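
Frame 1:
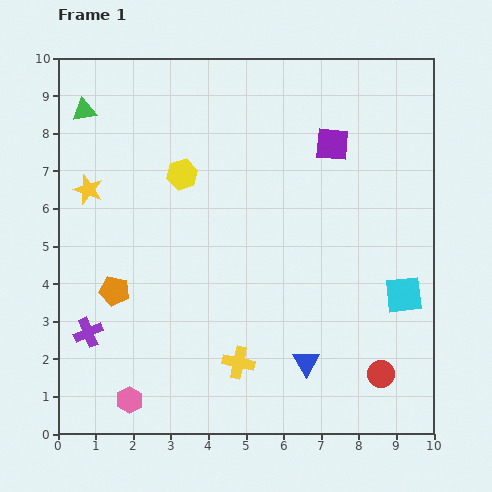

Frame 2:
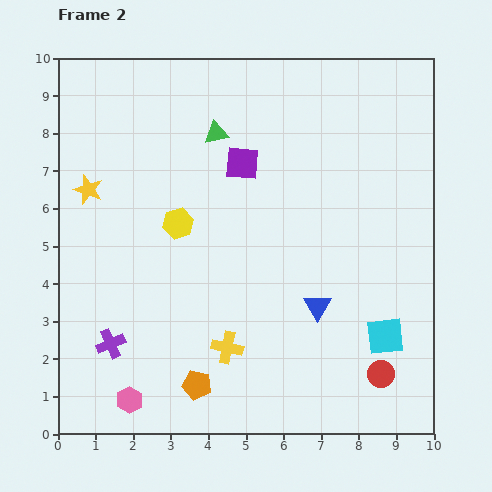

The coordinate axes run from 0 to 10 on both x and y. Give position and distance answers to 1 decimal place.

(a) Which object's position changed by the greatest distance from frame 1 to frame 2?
the green triangle

(moved 3.6; next 3.3)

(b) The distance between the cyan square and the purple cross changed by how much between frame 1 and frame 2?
-1.2

Distance in frame 1: 8.5. Distance in frame 2: 7.3.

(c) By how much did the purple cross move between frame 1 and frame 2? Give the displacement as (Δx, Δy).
(0.6, -0.3)

The purple cross was at (0.8, 2.7) in frame 1 and (1.4, 2.4) in frame 2.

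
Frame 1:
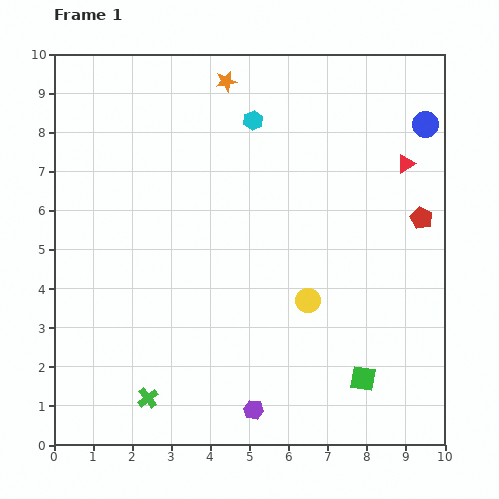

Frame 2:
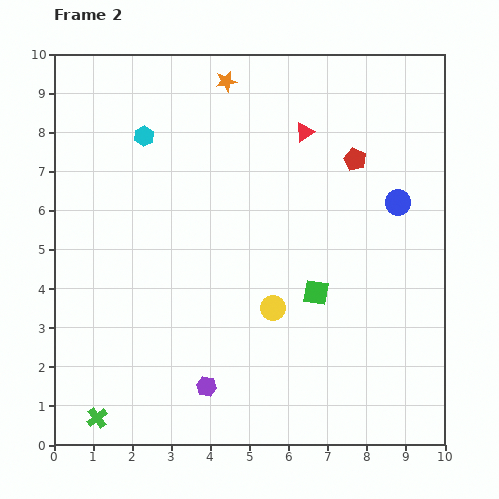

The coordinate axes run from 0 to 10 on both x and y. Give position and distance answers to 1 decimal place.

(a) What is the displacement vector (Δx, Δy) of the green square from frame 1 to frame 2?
(-1.2, 2.2)

The green square was at (7.9, 1.7) in frame 1 and (6.7, 3.9) in frame 2.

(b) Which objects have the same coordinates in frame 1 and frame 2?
the orange star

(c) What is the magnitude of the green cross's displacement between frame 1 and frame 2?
1.4

The green cross moved from (2.4, 1.2) to (1.1, 0.7), a distance of √(1.3² + 0.5²) ≈ 1.4.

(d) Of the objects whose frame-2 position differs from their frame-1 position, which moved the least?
the yellow circle

(moved 0.9)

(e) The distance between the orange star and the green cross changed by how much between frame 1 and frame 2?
+0.9

Distance in frame 1: 8.3. Distance in frame 2: 9.2.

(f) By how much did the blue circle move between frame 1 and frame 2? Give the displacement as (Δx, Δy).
(-0.7, -2.0)

The blue circle was at (9.5, 8.2) in frame 1 and (8.8, 6.2) in frame 2.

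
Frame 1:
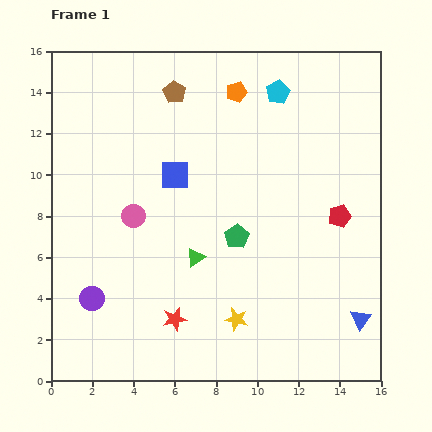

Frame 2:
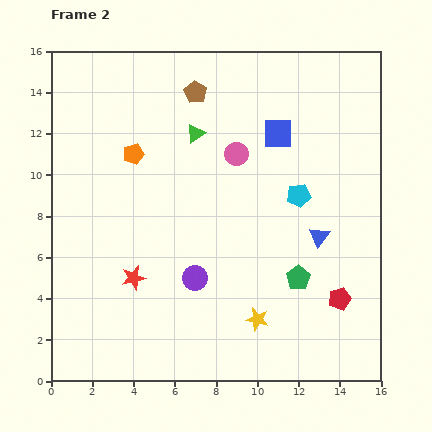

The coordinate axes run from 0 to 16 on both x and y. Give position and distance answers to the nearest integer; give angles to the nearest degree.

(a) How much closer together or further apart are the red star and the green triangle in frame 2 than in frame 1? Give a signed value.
+5

Distance in frame 1: 3. Distance in frame 2: 8.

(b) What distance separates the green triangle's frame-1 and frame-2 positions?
6

The green triangle moved from (7, 6) to (7, 12), a distance of √(0² + 6²) ≈ 6.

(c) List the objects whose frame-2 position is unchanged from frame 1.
none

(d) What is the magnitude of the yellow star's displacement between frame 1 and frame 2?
1

The yellow star moved from (9, 3) to (10, 3), a distance of √(1² + 0²) ≈ 1.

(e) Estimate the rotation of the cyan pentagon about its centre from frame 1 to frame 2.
19° clockwise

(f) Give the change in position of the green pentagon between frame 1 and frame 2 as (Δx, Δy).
(3, -2)

The green pentagon was at (9, 7) in frame 1 and (12, 5) in frame 2.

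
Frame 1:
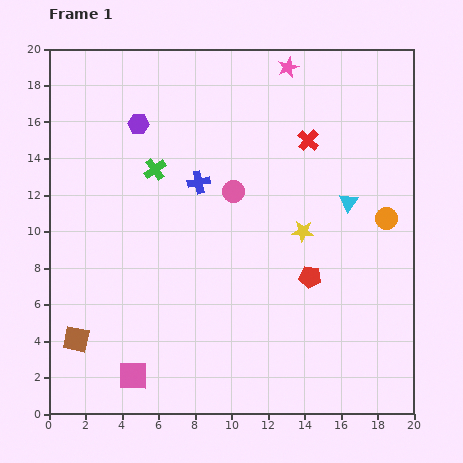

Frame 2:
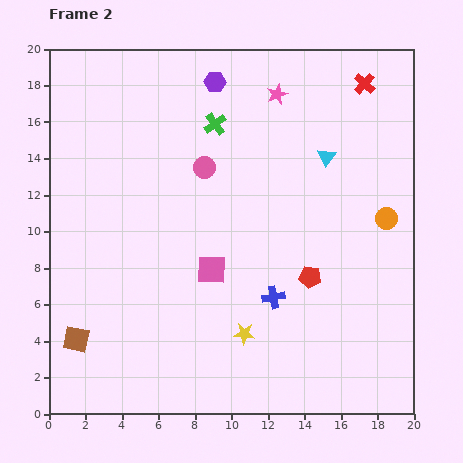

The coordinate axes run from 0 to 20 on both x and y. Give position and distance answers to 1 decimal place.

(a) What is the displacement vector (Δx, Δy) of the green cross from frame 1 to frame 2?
(3.3, 2.5)

The green cross was at (5.8, 13.4) in frame 1 and (9.1, 15.9) in frame 2.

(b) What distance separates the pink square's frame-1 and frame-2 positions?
7.2

The pink square moved from (4.6, 2.1) to (8.9, 7.9), a distance of √(4.3² + 5.8²) ≈ 7.2.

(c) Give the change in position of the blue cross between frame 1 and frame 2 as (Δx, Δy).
(4.1, -6.3)

The blue cross was at (8.2, 12.7) in frame 1 and (12.3, 6.4) in frame 2.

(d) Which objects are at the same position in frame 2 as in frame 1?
the orange circle, the red pentagon, the brown square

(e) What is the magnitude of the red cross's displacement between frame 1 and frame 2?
4.4

The red cross moved from (14.2, 15.0) to (17.3, 18.1), a distance of √(3.1² + 3.1²) ≈ 4.4.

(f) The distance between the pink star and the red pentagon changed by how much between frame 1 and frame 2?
-1.4

Distance in frame 1: 11.6. Distance in frame 2: 10.2.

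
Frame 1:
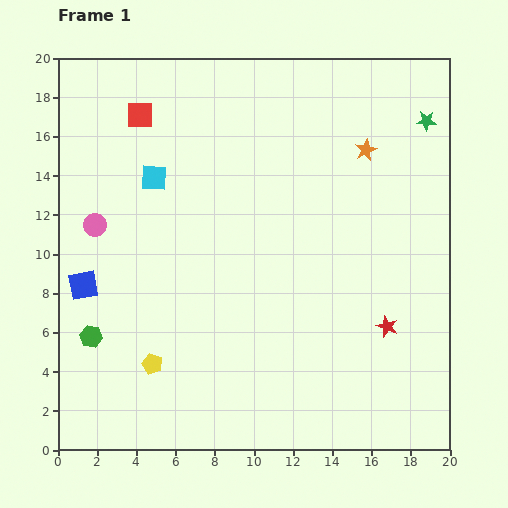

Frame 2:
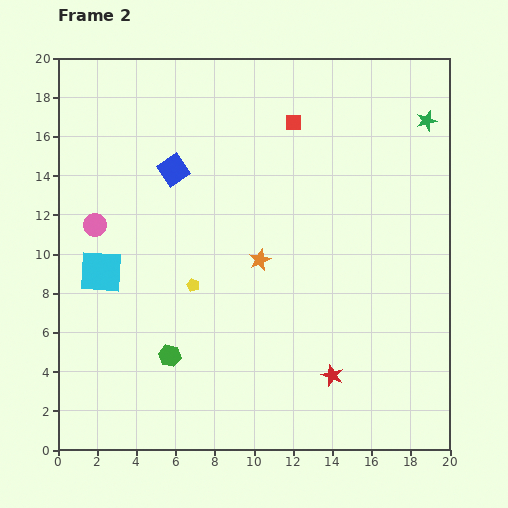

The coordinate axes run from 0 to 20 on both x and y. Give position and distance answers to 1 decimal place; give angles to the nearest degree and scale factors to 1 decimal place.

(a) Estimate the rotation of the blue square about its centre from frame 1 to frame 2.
24° counter-clockwise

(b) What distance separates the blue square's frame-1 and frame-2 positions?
7.5

The blue square moved from (1.3, 8.4) to (5.9, 14.3), a distance of √(4.6² + 5.9²) ≈ 7.5.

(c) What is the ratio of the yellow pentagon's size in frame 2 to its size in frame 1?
0.6×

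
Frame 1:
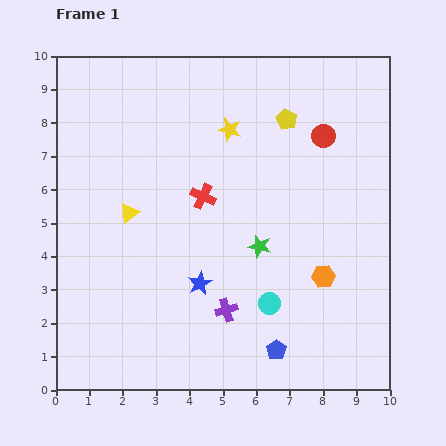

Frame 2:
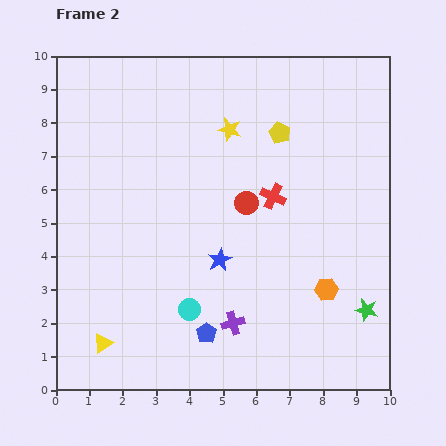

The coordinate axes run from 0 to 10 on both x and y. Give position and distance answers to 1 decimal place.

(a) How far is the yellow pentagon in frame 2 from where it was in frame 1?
0.4

The yellow pentagon moved from (6.9, 8.1) to (6.7, 7.7), a distance of √(0.2² + 0.4²) ≈ 0.4.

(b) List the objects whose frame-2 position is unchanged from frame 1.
the yellow star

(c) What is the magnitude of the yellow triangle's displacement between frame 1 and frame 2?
4.0

The yellow triangle moved from (2.2, 5.3) to (1.4, 1.4), a distance of √(0.8² + 3.9²) ≈ 4.0.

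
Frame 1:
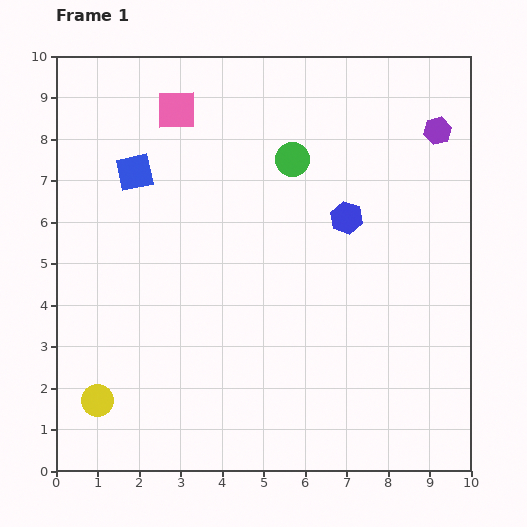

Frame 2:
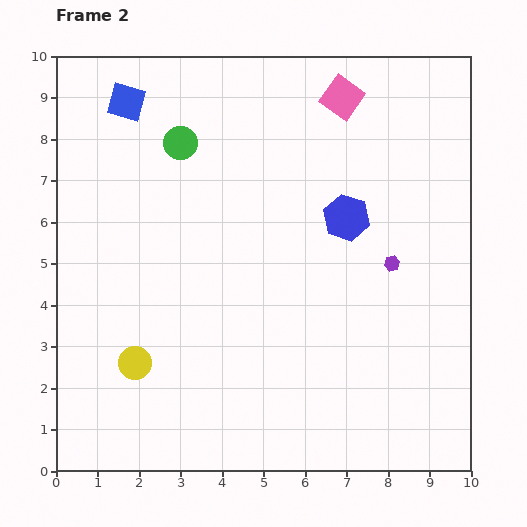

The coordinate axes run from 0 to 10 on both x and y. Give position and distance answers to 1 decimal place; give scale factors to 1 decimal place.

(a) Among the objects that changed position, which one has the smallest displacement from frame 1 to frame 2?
the yellow circle

(moved 1.3)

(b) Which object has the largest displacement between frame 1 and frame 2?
the pink square

(moved 4.0; next 3.4)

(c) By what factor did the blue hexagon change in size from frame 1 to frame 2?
1.4×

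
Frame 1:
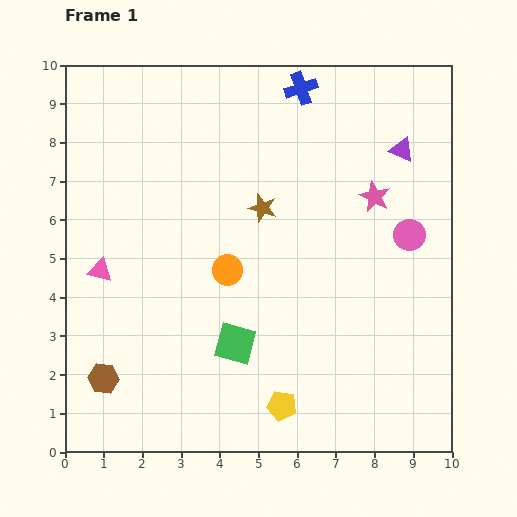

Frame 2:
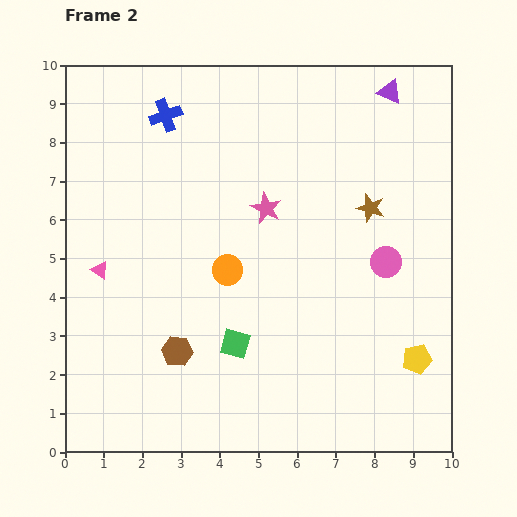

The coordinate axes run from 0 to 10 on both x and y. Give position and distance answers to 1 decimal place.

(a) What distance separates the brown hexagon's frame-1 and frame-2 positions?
2.0

The brown hexagon moved from (1.0, 1.9) to (2.9, 2.6), a distance of √(1.9² + 0.7²) ≈ 2.0.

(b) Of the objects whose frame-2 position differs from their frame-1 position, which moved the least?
the pink circle

(moved 0.9)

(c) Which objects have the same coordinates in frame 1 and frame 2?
the green square, the pink triangle, the orange circle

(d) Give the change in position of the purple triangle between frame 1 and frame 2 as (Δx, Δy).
(-0.3, 1.5)

The purple triangle was at (8.7, 7.8) in frame 1 and (8.4, 9.3) in frame 2.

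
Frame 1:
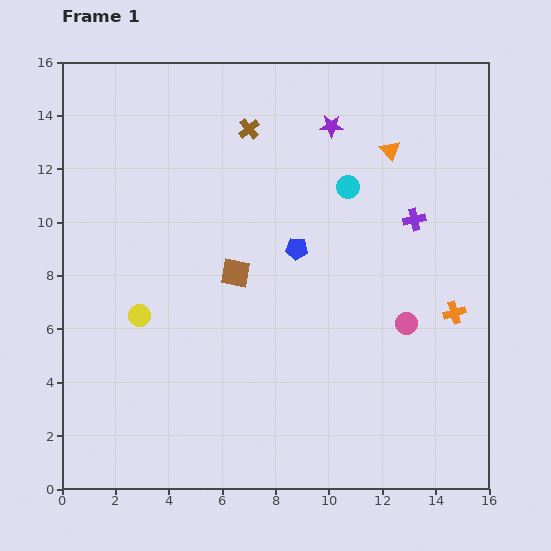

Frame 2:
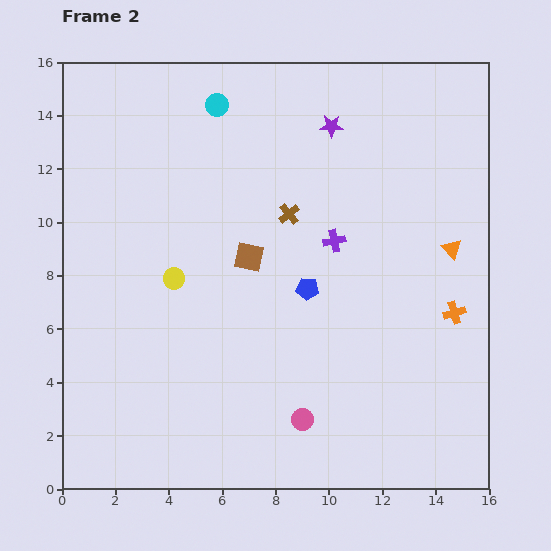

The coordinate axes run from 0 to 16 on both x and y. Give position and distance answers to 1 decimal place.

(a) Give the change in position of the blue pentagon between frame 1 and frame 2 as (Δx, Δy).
(0.4, -1.5)

The blue pentagon was at (8.8, 9.0) in frame 1 and (9.2, 7.5) in frame 2.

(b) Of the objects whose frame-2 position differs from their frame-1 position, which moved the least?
the brown square

(moved 0.8)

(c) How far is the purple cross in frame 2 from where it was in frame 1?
3.1

The purple cross moved from (13.2, 10.1) to (10.2, 9.3), a distance of √(3.0² + 0.8²) ≈ 3.1.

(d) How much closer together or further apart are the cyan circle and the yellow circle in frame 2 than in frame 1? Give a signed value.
-2.5

Distance in frame 1: 9.2. Distance in frame 2: 6.7.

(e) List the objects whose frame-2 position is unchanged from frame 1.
the purple star, the orange cross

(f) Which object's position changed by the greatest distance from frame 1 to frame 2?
the cyan circle

(moved 5.8; next 5.3)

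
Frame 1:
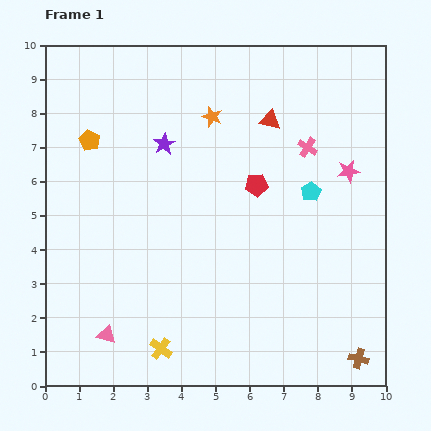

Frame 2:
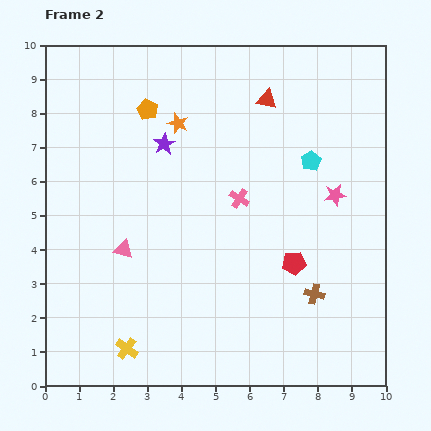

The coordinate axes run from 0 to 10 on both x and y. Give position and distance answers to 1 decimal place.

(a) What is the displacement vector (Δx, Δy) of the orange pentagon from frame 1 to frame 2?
(1.7, 0.9)

The orange pentagon was at (1.3, 7.2) in frame 1 and (3.0, 8.1) in frame 2.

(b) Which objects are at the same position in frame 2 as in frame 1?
the purple star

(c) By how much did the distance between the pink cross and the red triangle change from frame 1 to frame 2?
+1.6

Distance in frame 1: 1.4. Distance in frame 2: 3.0.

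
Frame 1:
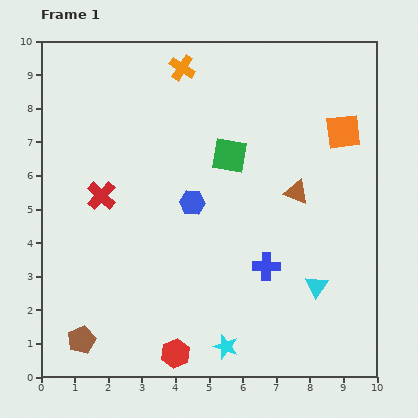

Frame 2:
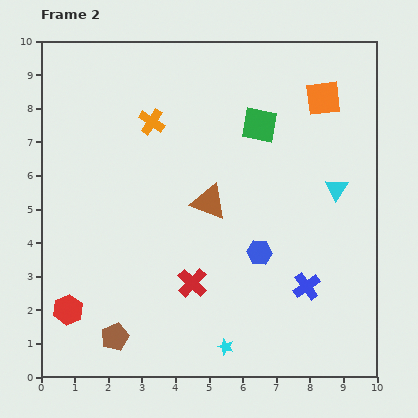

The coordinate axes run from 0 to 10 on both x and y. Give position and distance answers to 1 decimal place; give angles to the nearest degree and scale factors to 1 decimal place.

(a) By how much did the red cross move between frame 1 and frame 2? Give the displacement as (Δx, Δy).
(2.7, -2.6)

The red cross was at (1.8, 5.4) in frame 1 and (4.5, 2.8) in frame 2.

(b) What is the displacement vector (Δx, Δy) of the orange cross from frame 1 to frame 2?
(-0.9, -1.6)

The orange cross was at (4.2, 9.2) in frame 1 and (3.3, 7.6) in frame 2.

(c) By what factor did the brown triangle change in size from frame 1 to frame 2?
1.5×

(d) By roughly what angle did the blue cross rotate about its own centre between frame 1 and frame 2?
37° counter-clockwise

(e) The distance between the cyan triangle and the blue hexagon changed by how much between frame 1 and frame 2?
-1.5

Distance in frame 1: 4.5. Distance in frame 2: 3.0.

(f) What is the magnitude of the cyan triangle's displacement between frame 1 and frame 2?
3.0

The cyan triangle moved from (8.2, 2.7) to (8.8, 5.6), a distance of √(0.6² + 2.9²) ≈ 3.0.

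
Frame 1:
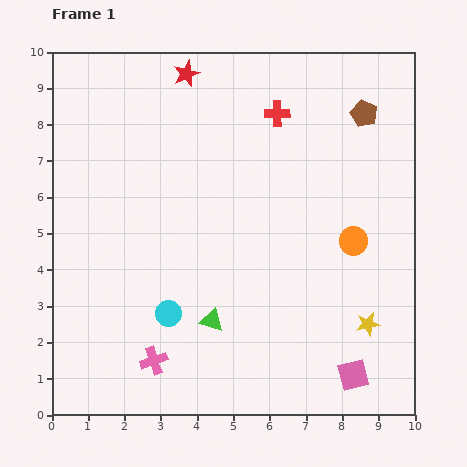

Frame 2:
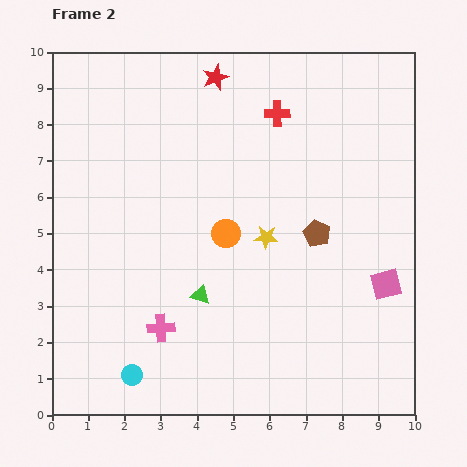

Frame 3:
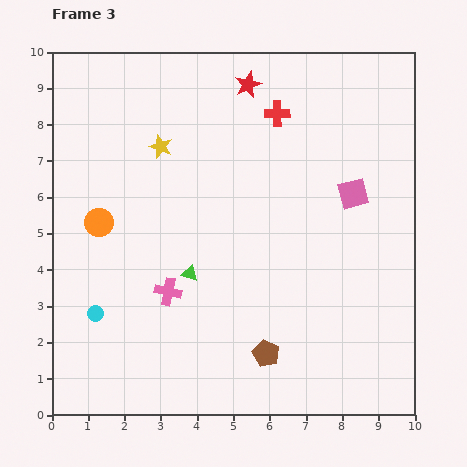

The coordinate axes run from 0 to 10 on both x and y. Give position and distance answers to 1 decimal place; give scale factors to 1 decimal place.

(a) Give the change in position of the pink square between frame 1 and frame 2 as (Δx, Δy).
(0.9, 2.5)

The pink square was at (8.3, 1.1) in frame 1 and (9.2, 3.6) in frame 2.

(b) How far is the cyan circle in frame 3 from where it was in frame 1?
2.0

The cyan circle moved from (3.2, 2.8) to (1.2, 2.8), a distance of √(2.0² + 0.0²) ≈ 2.0.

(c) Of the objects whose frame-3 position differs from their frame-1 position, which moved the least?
the green triangle

(moved 1.4)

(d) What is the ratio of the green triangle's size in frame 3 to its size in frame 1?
0.7×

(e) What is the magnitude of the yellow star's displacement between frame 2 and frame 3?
3.8

The yellow star moved from (5.9, 4.9) to (3.0, 7.4), a distance of √(2.9² + 2.5²) ≈ 3.8.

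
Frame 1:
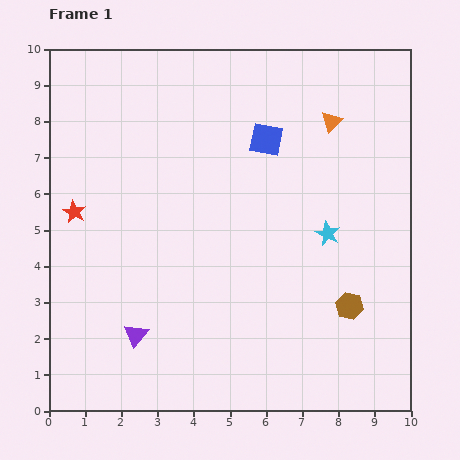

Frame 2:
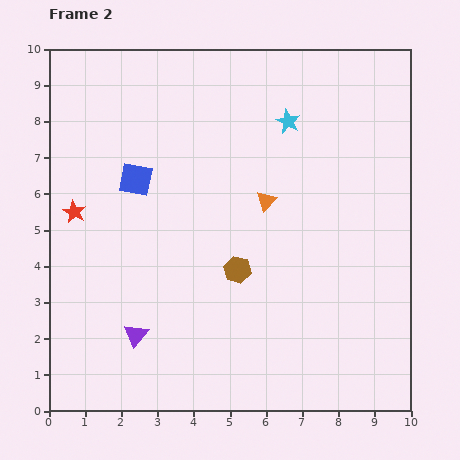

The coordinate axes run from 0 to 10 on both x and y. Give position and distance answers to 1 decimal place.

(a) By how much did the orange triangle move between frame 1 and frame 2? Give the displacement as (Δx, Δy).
(-1.8, -2.2)

The orange triangle was at (7.8, 8.0) in frame 1 and (6.0, 5.8) in frame 2.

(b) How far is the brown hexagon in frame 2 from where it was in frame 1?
3.3

The brown hexagon moved from (8.3, 2.9) to (5.2, 3.9), a distance of √(3.1² + 1.0²) ≈ 3.3.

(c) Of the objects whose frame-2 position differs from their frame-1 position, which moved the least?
the orange triangle

(moved 2.8)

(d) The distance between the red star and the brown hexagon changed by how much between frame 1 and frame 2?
-3.2

Distance in frame 1: 8.0. Distance in frame 2: 4.8.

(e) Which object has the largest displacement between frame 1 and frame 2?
the blue square

(moved 3.8; next 3.3)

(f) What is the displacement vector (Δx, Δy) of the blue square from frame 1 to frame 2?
(-3.6, -1.1)

The blue square was at (6.0, 7.5) in frame 1 and (2.4, 6.4) in frame 2.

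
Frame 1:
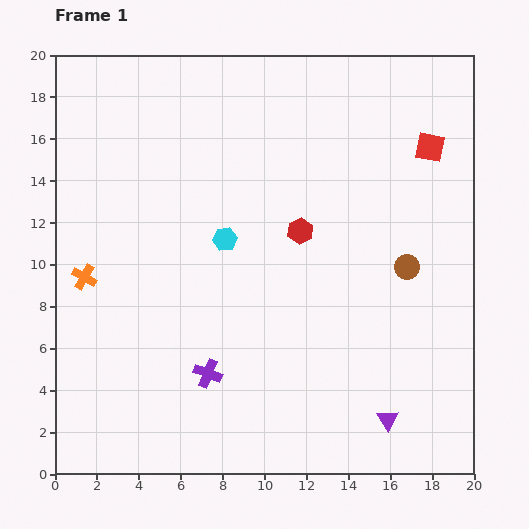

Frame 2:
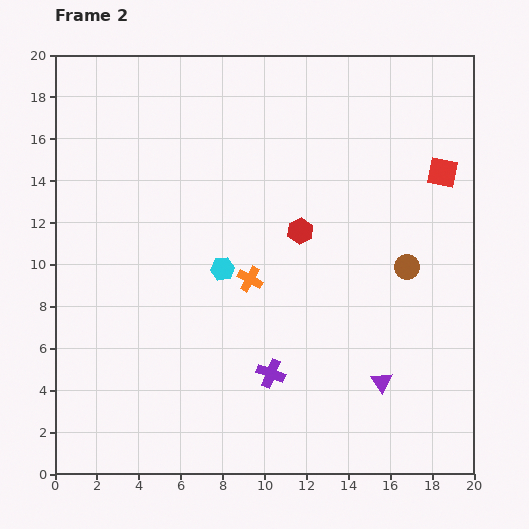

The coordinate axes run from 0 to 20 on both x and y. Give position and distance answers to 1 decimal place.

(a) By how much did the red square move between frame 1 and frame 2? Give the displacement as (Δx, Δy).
(0.6, -1.2)

The red square was at (17.9, 15.6) in frame 1 and (18.5, 14.4) in frame 2.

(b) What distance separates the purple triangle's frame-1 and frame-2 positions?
1.8

The purple triangle moved from (15.9, 2.6) to (15.6, 4.4), a distance of √(0.3² + 1.8²) ≈ 1.8.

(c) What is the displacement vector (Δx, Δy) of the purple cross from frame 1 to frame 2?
(3.0, 0.0)

The purple cross was at (7.3, 4.8) in frame 1 and (10.3, 4.8) in frame 2.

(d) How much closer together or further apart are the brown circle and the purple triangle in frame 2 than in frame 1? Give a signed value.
-1.8

Distance in frame 1: 7.4. Distance in frame 2: 5.6.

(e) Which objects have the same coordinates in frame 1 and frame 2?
the brown circle, the red hexagon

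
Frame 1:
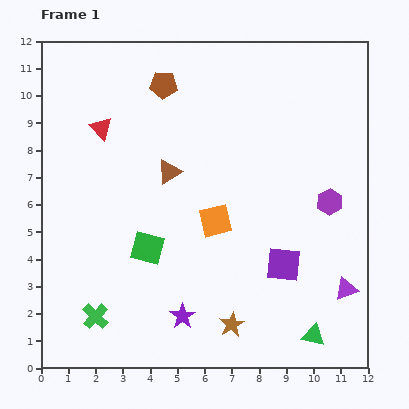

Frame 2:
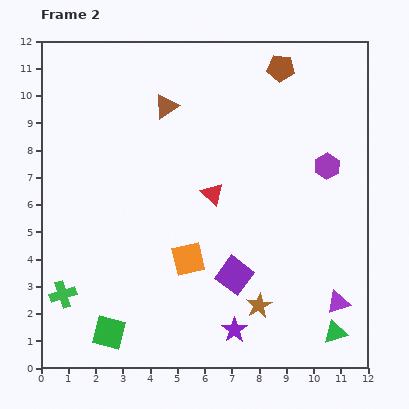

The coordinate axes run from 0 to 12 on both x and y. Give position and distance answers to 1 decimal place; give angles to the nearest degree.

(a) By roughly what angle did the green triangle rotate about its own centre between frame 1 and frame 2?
29° counter-clockwise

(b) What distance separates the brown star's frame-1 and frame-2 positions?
1.2

The brown star moved from (7.0, 1.6) to (8.0, 2.3), a distance of √(1.0² + 0.7²) ≈ 1.2.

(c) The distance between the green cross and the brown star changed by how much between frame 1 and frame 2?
+2.2

Distance in frame 1: 5.0. Distance in frame 2: 7.2.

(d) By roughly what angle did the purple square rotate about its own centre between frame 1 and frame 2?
32° clockwise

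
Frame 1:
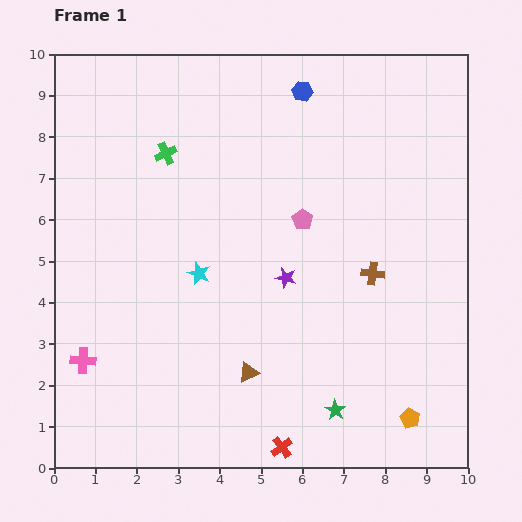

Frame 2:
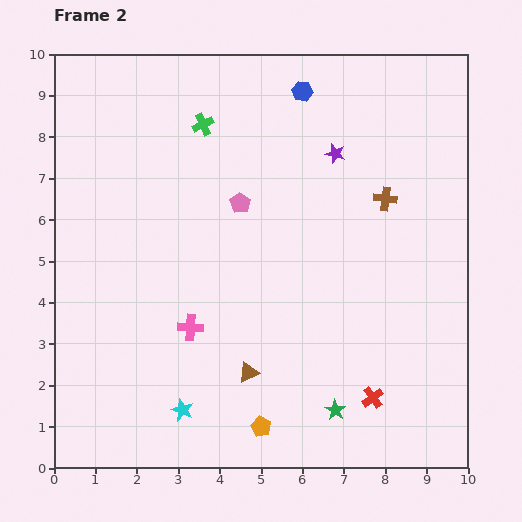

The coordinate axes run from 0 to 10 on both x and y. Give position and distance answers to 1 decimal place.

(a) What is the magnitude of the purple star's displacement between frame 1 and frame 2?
3.2

The purple star moved from (5.6, 4.6) to (6.8, 7.6), a distance of √(1.2² + 3.0²) ≈ 3.2.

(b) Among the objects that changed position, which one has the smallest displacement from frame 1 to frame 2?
the green cross

(moved 1.1)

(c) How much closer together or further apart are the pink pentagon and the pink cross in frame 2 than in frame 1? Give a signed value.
-3.1

Distance in frame 1: 6.3. Distance in frame 2: 3.2.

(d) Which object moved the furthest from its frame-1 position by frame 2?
the orange pentagon

(moved 3.6; next 3.3)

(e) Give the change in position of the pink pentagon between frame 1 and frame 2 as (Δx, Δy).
(-1.5, 0.4)

The pink pentagon was at (6.0, 6.0) in frame 1 and (4.5, 6.4) in frame 2.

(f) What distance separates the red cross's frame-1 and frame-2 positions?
2.5

The red cross moved from (5.5, 0.5) to (7.7, 1.7), a distance of √(2.2² + 1.2²) ≈ 2.5.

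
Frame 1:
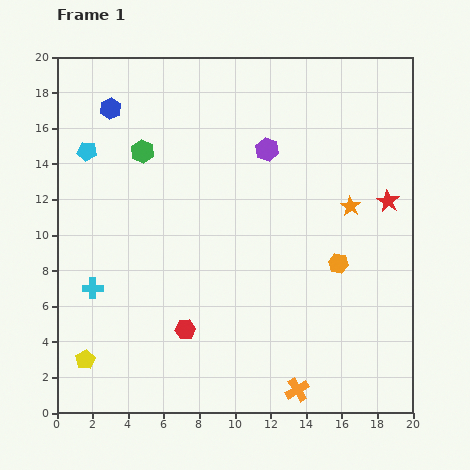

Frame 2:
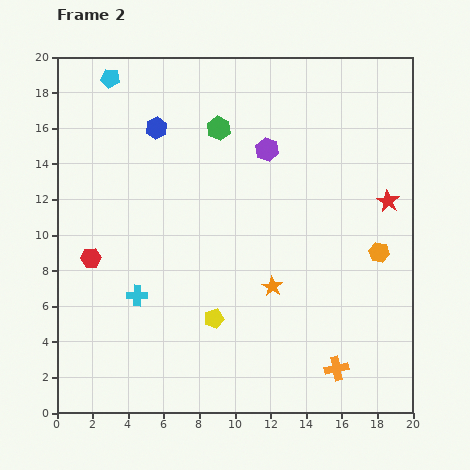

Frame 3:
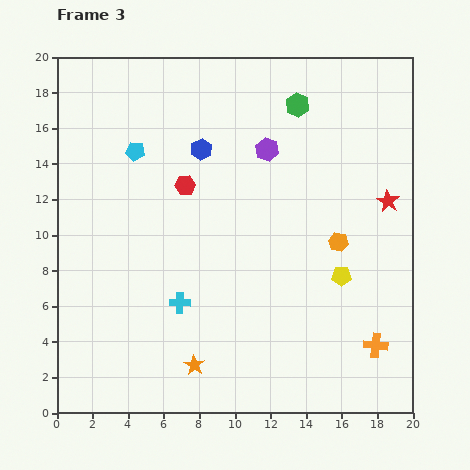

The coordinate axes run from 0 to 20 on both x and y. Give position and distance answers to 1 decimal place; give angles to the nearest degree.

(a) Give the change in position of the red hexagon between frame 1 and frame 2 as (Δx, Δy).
(-5.3, 4.0)

The red hexagon was at (7.2, 4.7) in frame 1 and (1.9, 8.7) in frame 2.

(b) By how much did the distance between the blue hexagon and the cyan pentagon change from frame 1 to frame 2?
+1.1

Distance in frame 1: 2.7. Distance in frame 2: 3.8.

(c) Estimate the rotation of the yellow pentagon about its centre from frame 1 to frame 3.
30° clockwise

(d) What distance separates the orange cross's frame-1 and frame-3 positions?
5.1

The orange cross moved from (13.5, 1.3) to (17.9, 3.8), a distance of √(4.4² + 2.5²) ≈ 5.1.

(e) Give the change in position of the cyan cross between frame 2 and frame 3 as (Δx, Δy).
(2.4, -0.4)

The cyan cross was at (4.5, 6.6) in frame 2 and (6.9, 6.2) in frame 3.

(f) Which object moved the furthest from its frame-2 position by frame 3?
the yellow pentagon

(moved 7.6; next 6.7)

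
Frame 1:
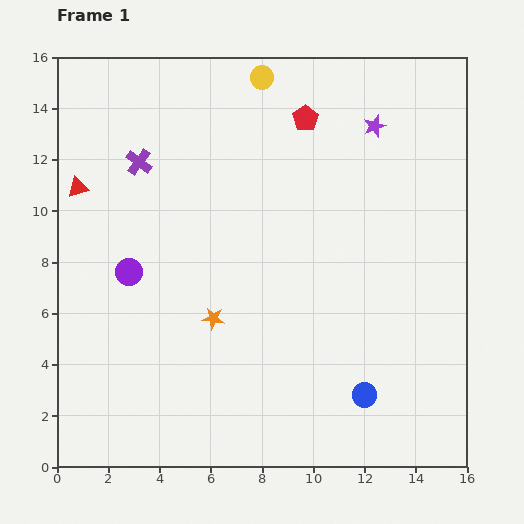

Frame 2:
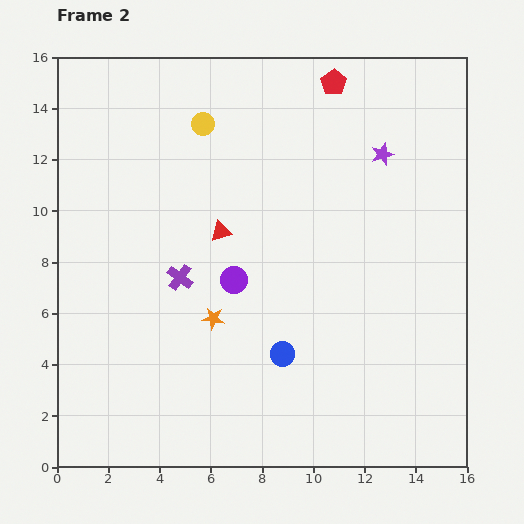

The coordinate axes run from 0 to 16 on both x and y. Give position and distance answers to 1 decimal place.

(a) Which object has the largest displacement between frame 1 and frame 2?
the red triangle

(moved 5.9; next 4.8)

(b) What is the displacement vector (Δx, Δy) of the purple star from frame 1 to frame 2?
(0.3, -1.1)

The purple star was at (12.4, 13.3) in frame 1 and (12.7, 12.2) in frame 2.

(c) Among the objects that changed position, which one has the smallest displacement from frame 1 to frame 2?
the purple star

(moved 1.1)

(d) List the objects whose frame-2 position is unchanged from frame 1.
the orange star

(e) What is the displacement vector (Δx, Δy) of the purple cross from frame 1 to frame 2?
(1.6, -4.5)

The purple cross was at (3.2, 11.9) in frame 1 and (4.8, 7.4) in frame 2.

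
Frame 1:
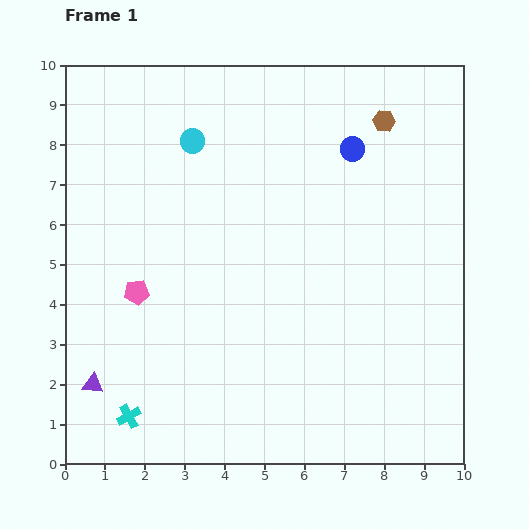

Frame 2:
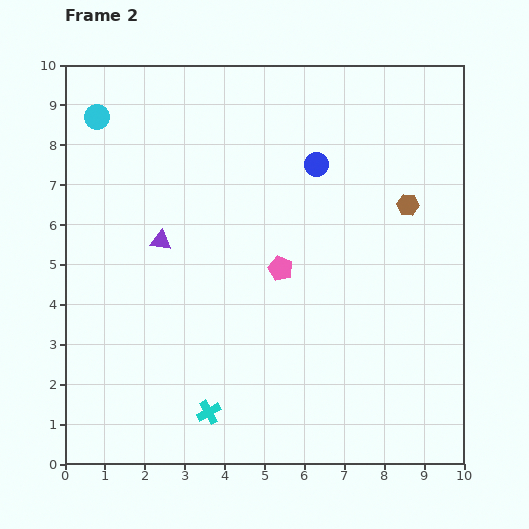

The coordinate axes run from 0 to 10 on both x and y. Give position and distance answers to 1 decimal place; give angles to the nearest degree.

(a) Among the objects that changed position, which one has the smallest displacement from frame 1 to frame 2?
the blue circle

(moved 1.0)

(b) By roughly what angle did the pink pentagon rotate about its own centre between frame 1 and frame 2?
29° clockwise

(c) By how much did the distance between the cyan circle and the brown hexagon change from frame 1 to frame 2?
+3.3

Distance in frame 1: 4.8. Distance in frame 2: 8.1.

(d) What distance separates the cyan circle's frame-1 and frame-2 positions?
2.5

The cyan circle moved from (3.2, 8.1) to (0.8, 8.7), a distance of √(2.4² + 0.6²) ≈ 2.5.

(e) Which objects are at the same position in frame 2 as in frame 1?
none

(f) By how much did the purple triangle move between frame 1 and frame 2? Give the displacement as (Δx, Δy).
(1.7, 3.6)

The purple triangle was at (0.7, 2.0) in frame 1 and (2.4, 5.6) in frame 2.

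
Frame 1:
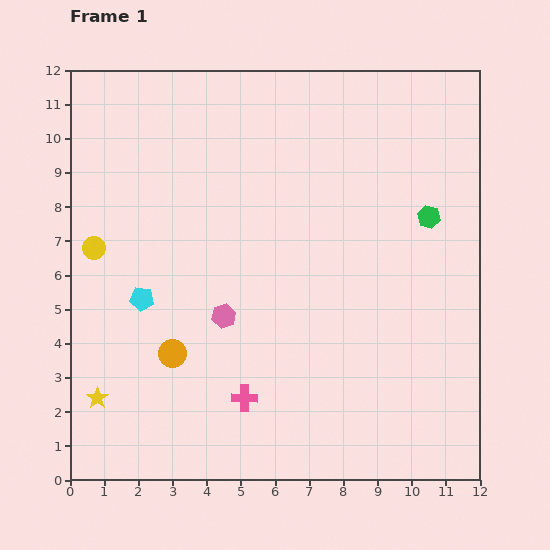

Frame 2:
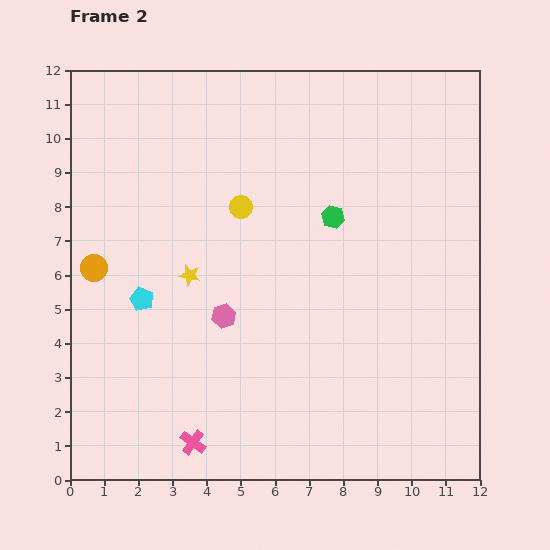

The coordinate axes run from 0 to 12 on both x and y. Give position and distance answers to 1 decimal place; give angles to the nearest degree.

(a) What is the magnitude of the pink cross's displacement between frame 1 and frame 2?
2.0

The pink cross moved from (5.1, 2.4) to (3.6, 1.1), a distance of √(1.5² + 1.3²) ≈ 2.0.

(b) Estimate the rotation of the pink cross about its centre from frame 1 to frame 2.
36° clockwise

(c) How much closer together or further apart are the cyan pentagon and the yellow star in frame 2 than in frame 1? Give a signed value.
-1.6

Distance in frame 1: 3.2. Distance in frame 2: 1.6.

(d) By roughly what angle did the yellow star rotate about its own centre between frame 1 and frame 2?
24° counter-clockwise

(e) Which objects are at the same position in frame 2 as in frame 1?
the pink hexagon, the cyan pentagon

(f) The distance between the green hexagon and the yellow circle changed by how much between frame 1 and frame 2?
-7.1

Distance in frame 1: 9.8. Distance in frame 2: 2.7.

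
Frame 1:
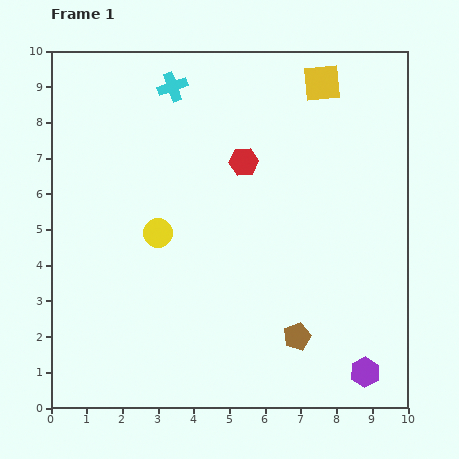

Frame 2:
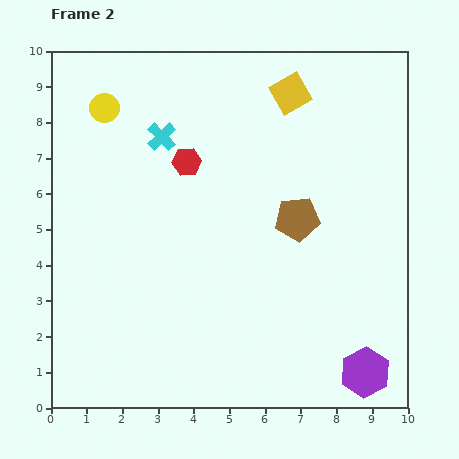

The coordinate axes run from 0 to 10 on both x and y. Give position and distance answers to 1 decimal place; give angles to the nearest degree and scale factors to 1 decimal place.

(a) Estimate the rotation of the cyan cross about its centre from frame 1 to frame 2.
25° counter-clockwise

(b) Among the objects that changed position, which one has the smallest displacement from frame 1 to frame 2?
the yellow square

(moved 0.9)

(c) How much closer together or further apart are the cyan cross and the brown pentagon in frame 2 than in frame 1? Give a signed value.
-3.4

Distance in frame 1: 7.8. Distance in frame 2: 4.4.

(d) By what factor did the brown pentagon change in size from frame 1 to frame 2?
1.6×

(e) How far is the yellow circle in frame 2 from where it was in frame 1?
3.8

The yellow circle moved from (3.0, 4.9) to (1.5, 8.4), a distance of √(1.5² + 3.5²) ≈ 3.8.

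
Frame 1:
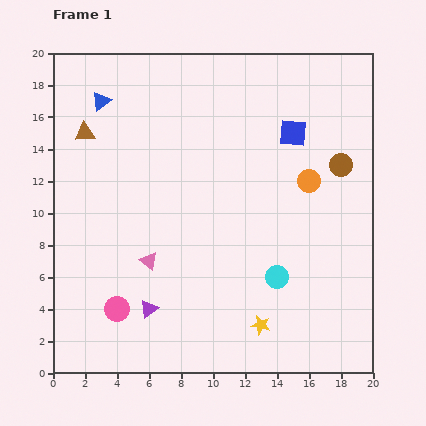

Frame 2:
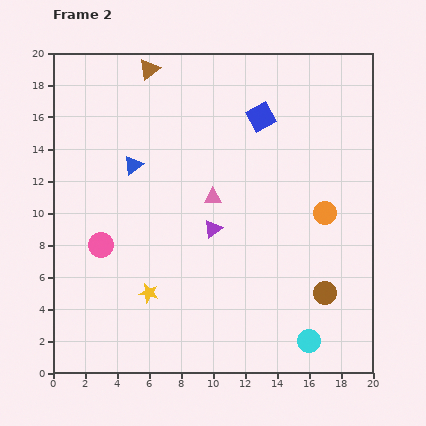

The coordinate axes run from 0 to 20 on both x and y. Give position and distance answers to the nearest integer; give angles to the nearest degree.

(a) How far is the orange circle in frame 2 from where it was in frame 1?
2

The orange circle moved from (16, 12) to (17, 10), a distance of √(1² + 2²) ≈ 2.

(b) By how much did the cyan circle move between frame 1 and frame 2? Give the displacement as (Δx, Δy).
(2, -4)

The cyan circle was at (14, 6) in frame 1 and (16, 2) in frame 2.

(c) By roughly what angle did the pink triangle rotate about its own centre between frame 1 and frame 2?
39° counter-clockwise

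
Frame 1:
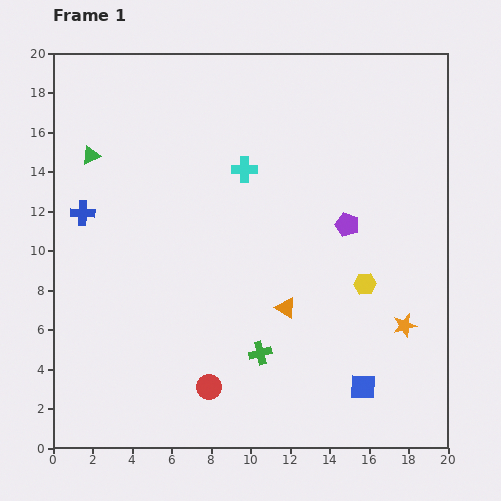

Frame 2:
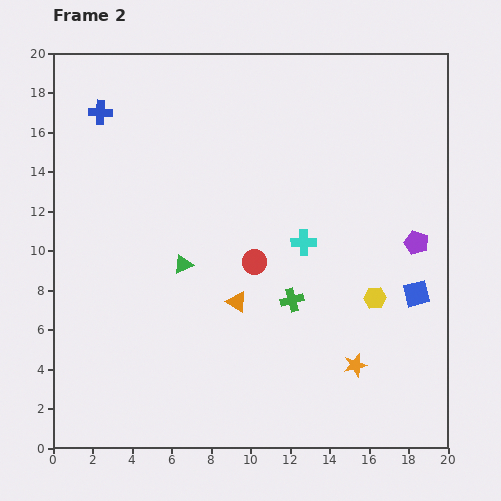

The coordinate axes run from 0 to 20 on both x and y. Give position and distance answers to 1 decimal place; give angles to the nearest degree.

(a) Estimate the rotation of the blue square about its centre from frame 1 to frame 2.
15° counter-clockwise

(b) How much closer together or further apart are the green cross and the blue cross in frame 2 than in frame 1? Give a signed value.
+2.1

Distance in frame 1: 11.5. Distance in frame 2: 13.6.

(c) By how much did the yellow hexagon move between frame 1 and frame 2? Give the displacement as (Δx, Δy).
(0.5, -0.7)

The yellow hexagon was at (15.8, 8.3) in frame 1 and (16.3, 7.6) in frame 2.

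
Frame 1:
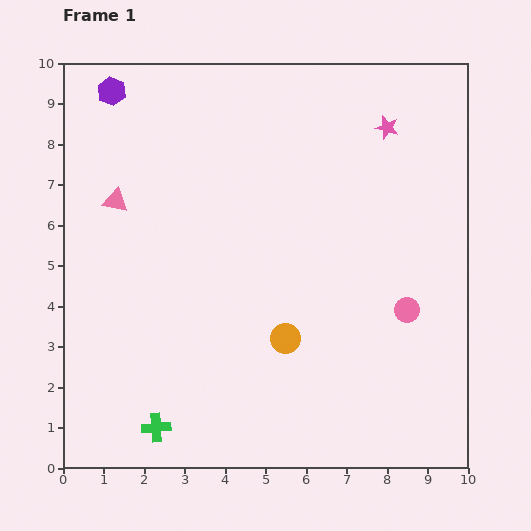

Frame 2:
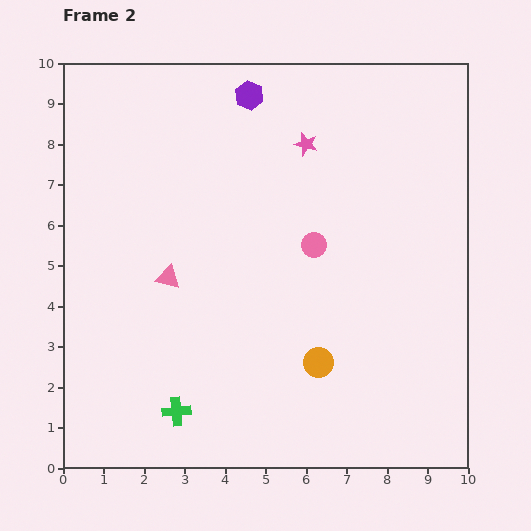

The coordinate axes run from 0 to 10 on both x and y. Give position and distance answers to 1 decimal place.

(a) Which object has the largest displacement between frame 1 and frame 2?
the purple hexagon

(moved 3.4; next 2.8)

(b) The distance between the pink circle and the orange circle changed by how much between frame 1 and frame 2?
-0.2

Distance in frame 1: 3.1. Distance in frame 2: 2.9.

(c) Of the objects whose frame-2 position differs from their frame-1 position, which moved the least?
the green cross

(moved 0.6)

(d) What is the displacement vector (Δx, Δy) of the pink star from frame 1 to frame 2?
(-2.0, -0.4)

The pink star was at (8.0, 8.4) in frame 1 and (6.0, 8.0) in frame 2.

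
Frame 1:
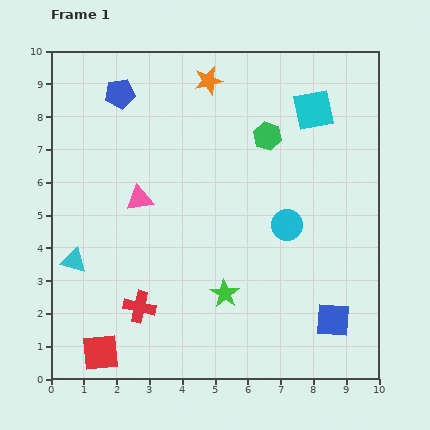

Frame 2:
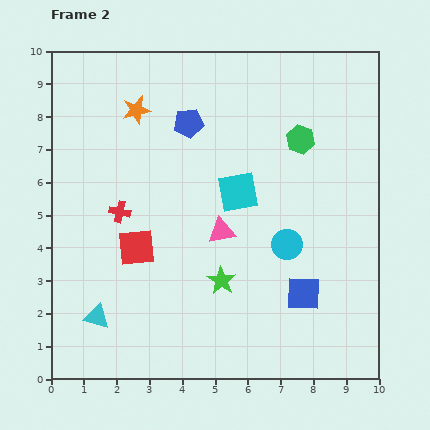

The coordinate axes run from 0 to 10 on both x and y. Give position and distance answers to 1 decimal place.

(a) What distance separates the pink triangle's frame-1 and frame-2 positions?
2.7

The pink triangle moved from (2.7, 5.5) to (5.2, 4.5), a distance of √(2.5² + 1.0²) ≈ 2.7.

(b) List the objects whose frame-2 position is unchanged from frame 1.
none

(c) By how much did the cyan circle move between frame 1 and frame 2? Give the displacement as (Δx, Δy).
(0.0, -0.6)

The cyan circle was at (7.2, 4.7) in frame 1 and (7.2, 4.1) in frame 2.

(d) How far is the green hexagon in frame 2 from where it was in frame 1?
1.0

The green hexagon moved from (6.6, 7.4) to (7.6, 7.3), a distance of √(1.0² + 0.1²) ≈ 1.0.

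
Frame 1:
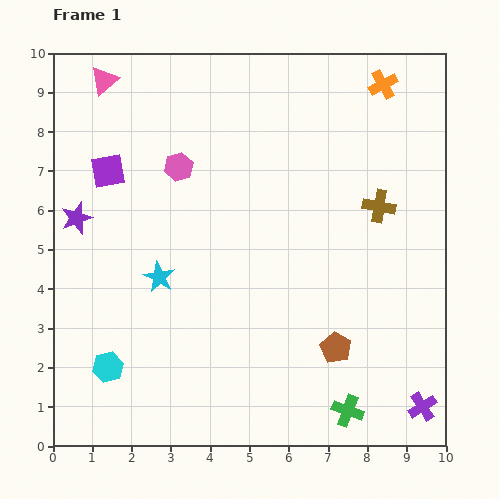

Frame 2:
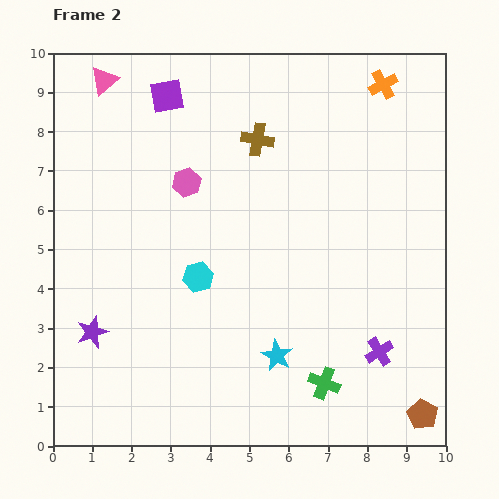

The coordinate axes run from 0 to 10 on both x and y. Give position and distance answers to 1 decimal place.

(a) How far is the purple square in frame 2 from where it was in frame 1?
2.4

The purple square moved from (1.4, 7.0) to (2.9, 8.9), a distance of √(1.5² + 1.9²) ≈ 2.4.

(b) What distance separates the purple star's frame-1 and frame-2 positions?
2.9

The purple star moved from (0.6, 5.8) to (1.0, 2.9), a distance of √(0.4² + 2.9²) ≈ 2.9.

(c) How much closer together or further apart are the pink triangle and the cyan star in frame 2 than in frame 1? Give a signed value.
+3.1

Distance in frame 1: 5.2. Distance in frame 2: 8.3.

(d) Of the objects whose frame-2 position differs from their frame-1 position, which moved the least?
the pink hexagon

(moved 0.4)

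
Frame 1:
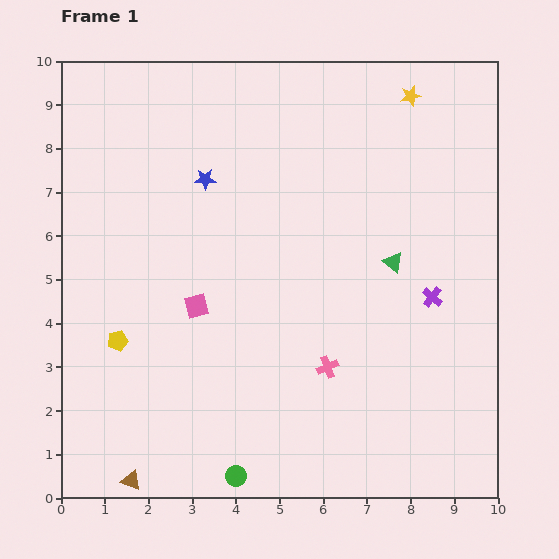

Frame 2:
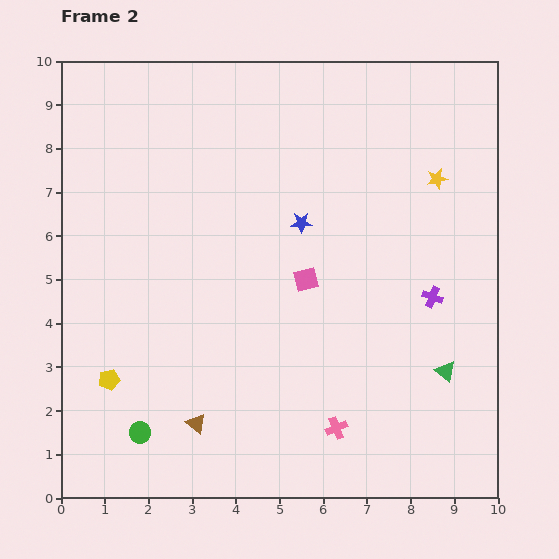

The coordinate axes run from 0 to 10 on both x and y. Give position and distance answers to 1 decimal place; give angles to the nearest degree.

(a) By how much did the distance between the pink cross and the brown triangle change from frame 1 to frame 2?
-2.0

Distance in frame 1: 5.2. Distance in frame 2: 3.2.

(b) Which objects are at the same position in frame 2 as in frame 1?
the purple cross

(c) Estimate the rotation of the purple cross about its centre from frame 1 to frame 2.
18° counter-clockwise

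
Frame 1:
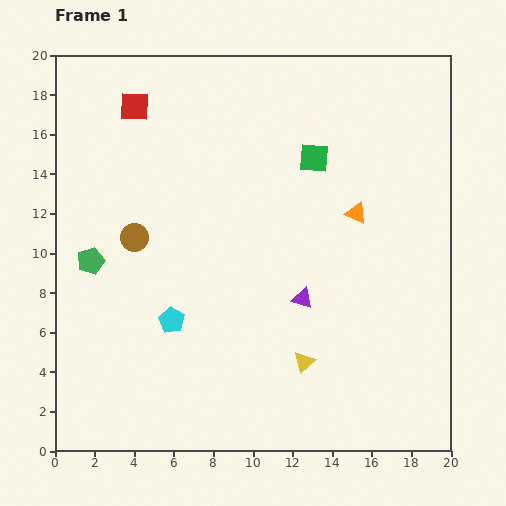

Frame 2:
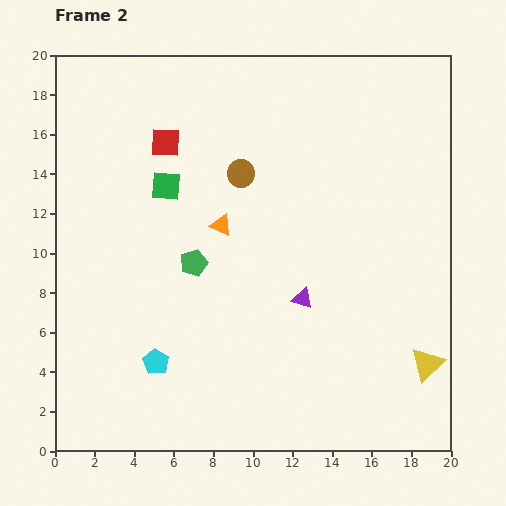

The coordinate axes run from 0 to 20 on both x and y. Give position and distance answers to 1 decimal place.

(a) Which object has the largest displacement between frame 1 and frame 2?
the green square

(moved 7.6; next 6.8)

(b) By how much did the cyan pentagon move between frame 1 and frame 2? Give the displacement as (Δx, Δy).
(-0.8, -2.1)

The cyan pentagon was at (5.9, 6.6) in frame 1 and (5.1, 4.5) in frame 2.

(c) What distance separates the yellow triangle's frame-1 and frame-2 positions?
6.2

The yellow triangle moved from (12.6, 4.5) to (18.8, 4.4), a distance of √(6.2² + 0.1²) ≈ 6.2.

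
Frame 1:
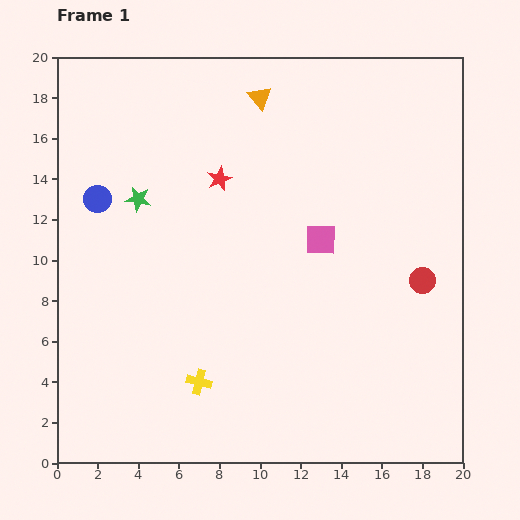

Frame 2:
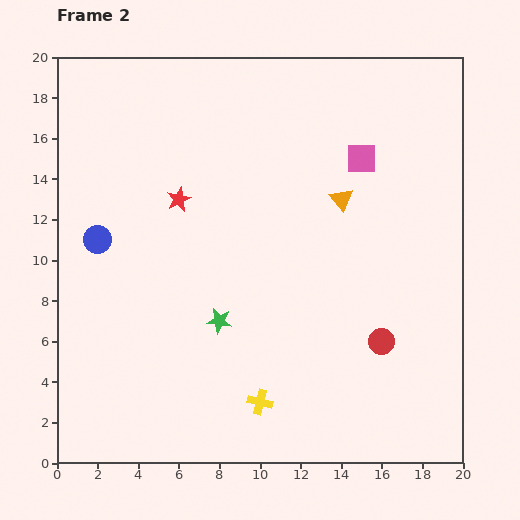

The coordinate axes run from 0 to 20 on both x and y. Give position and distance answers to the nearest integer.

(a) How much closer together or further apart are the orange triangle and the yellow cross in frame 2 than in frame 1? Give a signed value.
-3

Distance in frame 1: 14. Distance in frame 2: 11.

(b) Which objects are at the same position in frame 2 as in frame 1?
none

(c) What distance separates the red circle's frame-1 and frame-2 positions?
4

The red circle moved from (18, 9) to (16, 6), a distance of √(2² + 3²) ≈ 4.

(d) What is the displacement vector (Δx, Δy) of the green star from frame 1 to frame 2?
(4, -6)

The green star was at (4, 13) in frame 1 and (8, 7) in frame 2.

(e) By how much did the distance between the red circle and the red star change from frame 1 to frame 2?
+1

Distance in frame 1: 11. Distance in frame 2: 12.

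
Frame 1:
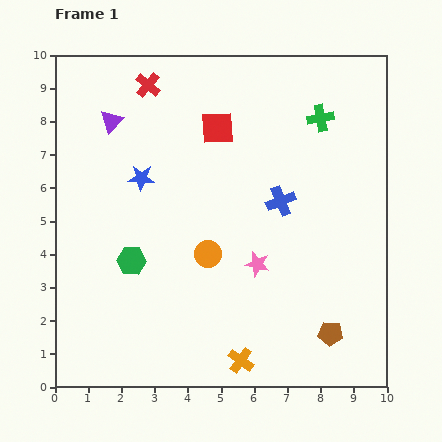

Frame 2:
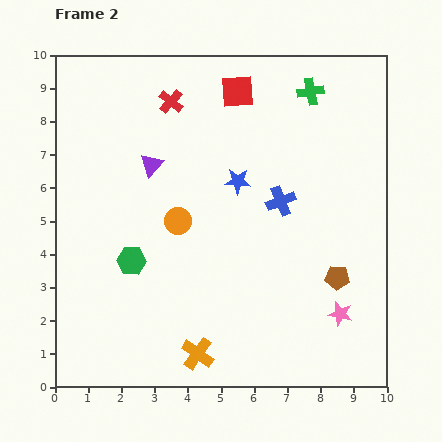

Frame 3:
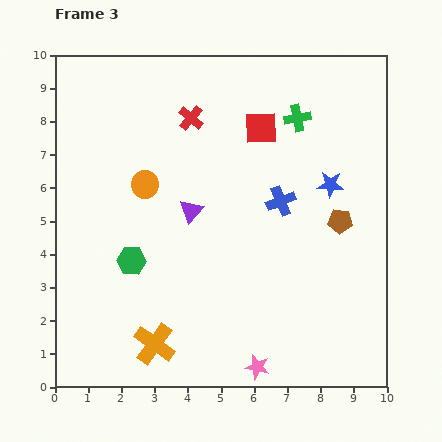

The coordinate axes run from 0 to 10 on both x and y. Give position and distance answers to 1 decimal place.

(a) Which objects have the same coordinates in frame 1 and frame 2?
the green hexagon, the blue cross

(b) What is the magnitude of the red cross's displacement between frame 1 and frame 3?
1.6

The red cross moved from (2.8, 9.1) to (4.1, 8.1), a distance of √(1.3² + 1.0²) ≈ 1.6.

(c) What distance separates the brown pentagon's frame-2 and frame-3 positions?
1.7

The brown pentagon moved from (8.5, 3.3) to (8.6, 5.0), a distance of √(0.1² + 1.7²) ≈ 1.7.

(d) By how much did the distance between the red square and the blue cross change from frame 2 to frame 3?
-1.2

Distance in frame 2: 3.5. Distance in frame 3: 2.3.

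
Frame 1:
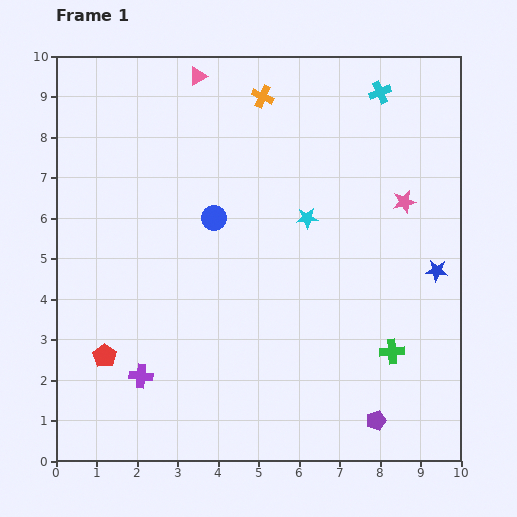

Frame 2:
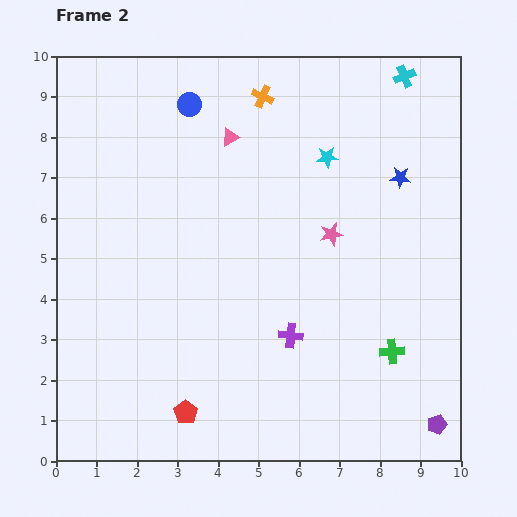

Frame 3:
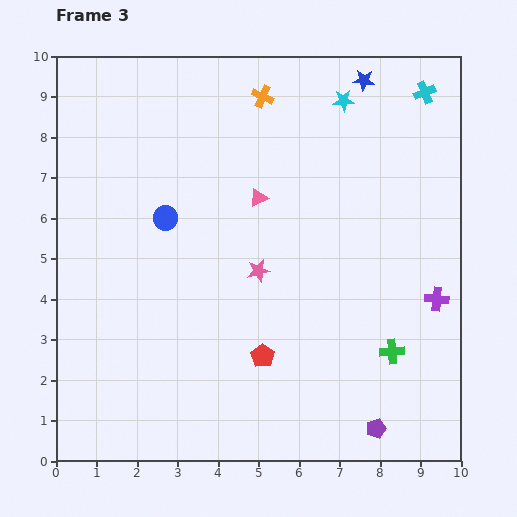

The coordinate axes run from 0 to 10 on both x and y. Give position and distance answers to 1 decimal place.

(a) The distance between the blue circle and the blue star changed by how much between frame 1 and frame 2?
-0.2

Distance in frame 1: 5.7. Distance in frame 2: 5.5.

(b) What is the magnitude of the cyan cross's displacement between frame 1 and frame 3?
1.1

The cyan cross moved from (8.0, 9.1) to (9.1, 9.1), a distance of √(1.1² + 0.0²) ≈ 1.1.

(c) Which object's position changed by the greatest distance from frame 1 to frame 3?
the purple cross

(moved 7.5; next 5.0)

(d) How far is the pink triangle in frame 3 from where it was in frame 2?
1.7

The pink triangle moved from (4.3, 8.0) to (5.0, 6.5), a distance of √(0.7² + 1.5²) ≈ 1.7.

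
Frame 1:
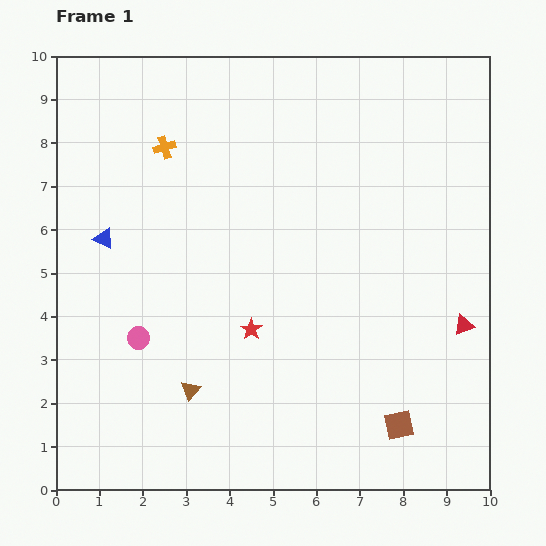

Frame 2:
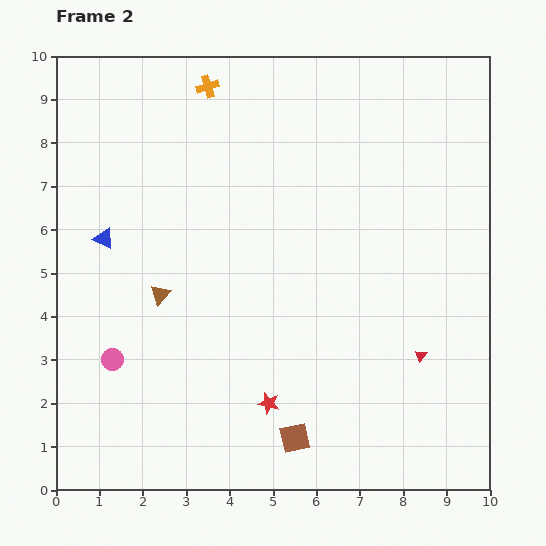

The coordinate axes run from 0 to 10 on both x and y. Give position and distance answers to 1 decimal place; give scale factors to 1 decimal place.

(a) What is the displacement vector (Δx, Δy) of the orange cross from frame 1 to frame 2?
(1.0, 1.4)

The orange cross was at (2.5, 7.9) in frame 1 and (3.5, 9.3) in frame 2.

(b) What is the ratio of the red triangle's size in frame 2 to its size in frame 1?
0.6×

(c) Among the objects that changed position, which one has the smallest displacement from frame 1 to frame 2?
the pink circle

(moved 0.8)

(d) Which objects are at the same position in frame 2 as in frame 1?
the blue triangle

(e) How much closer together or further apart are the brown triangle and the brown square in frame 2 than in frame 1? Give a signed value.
-0.4

Distance in frame 1: 4.9. Distance in frame 2: 4.5.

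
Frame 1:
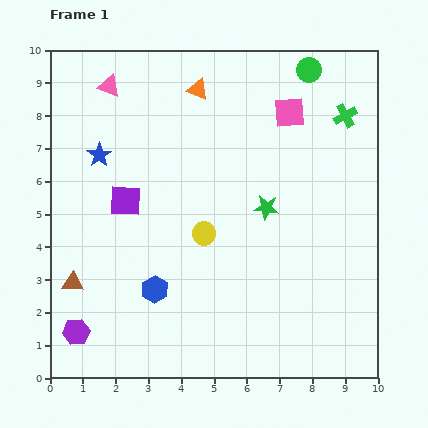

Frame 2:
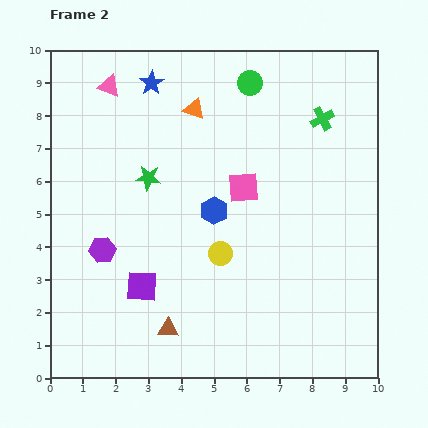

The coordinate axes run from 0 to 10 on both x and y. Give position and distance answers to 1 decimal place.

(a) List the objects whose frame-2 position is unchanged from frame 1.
the pink triangle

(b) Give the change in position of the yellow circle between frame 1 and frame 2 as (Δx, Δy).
(0.5, -0.6)

The yellow circle was at (4.7, 4.4) in frame 1 and (5.2, 3.8) in frame 2.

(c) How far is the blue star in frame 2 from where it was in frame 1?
2.7

The blue star moved from (1.5, 6.8) to (3.1, 9.0), a distance of √(1.6² + 2.2²) ≈ 2.7.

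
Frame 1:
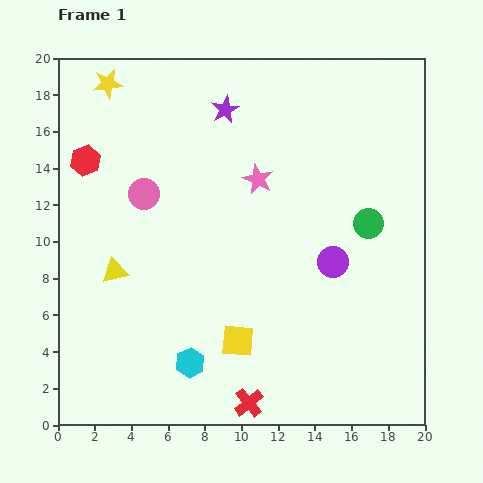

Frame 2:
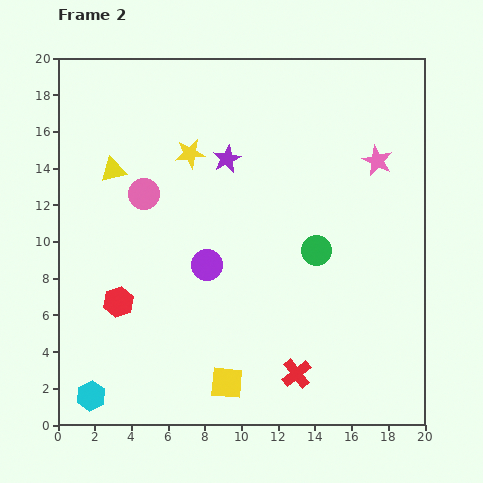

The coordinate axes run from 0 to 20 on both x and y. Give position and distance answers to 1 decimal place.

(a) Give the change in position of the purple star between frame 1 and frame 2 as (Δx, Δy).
(0.1, -2.7)

The purple star was at (9.1, 17.2) in frame 1 and (9.2, 14.5) in frame 2.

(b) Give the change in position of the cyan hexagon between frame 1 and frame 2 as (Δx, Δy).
(-5.4, -1.8)

The cyan hexagon was at (7.2, 3.4) in frame 1 and (1.8, 1.6) in frame 2.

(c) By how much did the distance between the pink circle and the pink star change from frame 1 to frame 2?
+6.5

Distance in frame 1: 6.3. Distance in frame 2: 12.8.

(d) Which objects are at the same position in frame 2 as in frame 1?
the pink circle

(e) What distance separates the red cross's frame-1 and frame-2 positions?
3.1

The red cross moved from (10.4, 1.2) to (13.0, 2.8), a distance of √(2.6² + 1.6²) ≈ 3.1.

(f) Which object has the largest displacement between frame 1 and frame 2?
the red hexagon

(moved 7.9; next 6.9)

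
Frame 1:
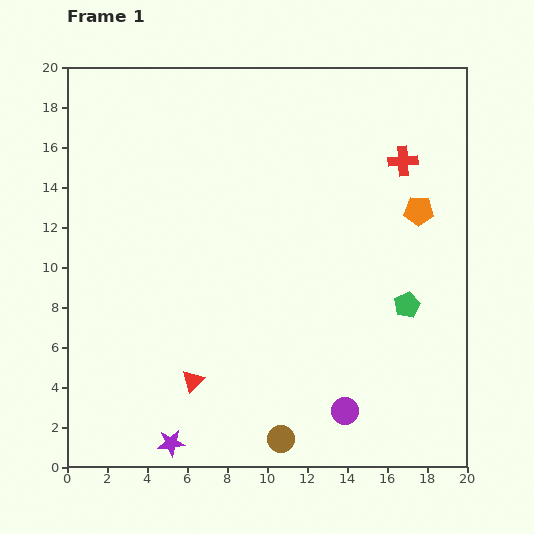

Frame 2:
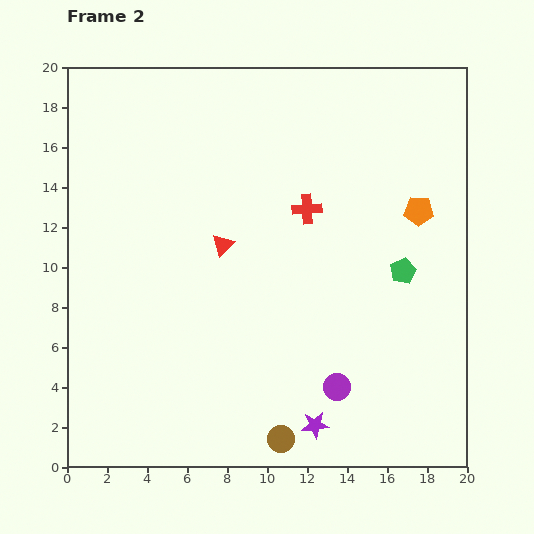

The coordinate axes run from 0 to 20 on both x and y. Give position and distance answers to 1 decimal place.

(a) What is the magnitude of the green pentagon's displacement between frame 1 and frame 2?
1.7

The green pentagon moved from (17.0, 8.1) to (16.8, 9.8), a distance of √(0.2² + 1.7²) ≈ 1.7.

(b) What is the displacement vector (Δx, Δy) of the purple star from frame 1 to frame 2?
(7.2, 0.9)

The purple star was at (5.2, 1.2) in frame 1 and (12.4, 2.1) in frame 2.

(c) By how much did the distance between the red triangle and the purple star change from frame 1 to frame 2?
+6.8

Distance in frame 1: 3.3. Distance in frame 2: 10.1.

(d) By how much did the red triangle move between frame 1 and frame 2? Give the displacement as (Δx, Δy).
(1.5, 6.8)

The red triangle was at (6.3, 4.3) in frame 1 and (7.8, 11.1) in frame 2.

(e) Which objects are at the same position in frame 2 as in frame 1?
the brown circle, the orange pentagon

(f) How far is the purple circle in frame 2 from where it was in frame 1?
1.3

The purple circle moved from (13.9, 2.8) to (13.5, 4.0), a distance of √(0.4² + 1.2²) ≈ 1.3.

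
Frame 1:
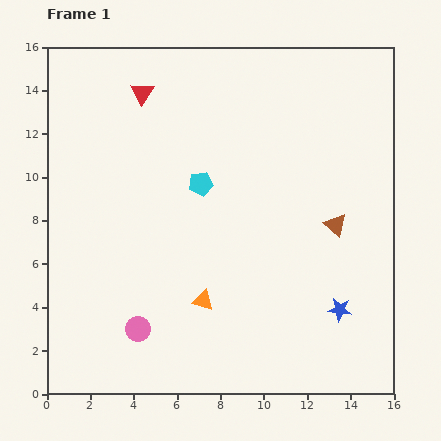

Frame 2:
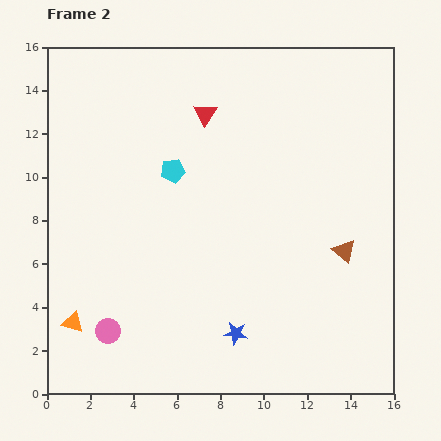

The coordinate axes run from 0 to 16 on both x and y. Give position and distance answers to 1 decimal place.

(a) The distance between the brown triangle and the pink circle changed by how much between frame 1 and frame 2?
+1.2

Distance in frame 1: 10.3. Distance in frame 2: 11.5.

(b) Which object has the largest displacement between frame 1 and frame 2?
the orange triangle

(moved 6.1; next 4.9)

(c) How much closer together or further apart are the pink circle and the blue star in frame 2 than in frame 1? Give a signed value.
-3.4

Distance in frame 1: 9.3. Distance in frame 2: 5.9.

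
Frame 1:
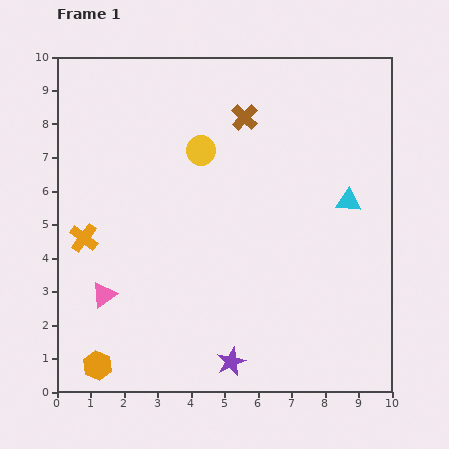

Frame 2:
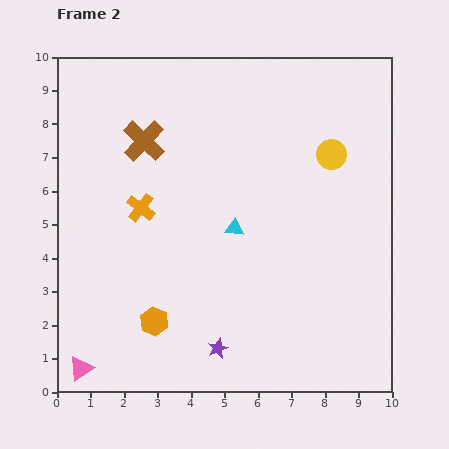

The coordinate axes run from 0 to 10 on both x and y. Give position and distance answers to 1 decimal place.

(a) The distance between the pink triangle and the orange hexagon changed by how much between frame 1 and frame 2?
+0.5

Distance in frame 1: 2.1. Distance in frame 2: 2.6.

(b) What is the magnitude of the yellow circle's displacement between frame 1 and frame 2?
3.9

The yellow circle moved from (4.3, 7.2) to (8.2, 7.1), a distance of √(3.9² + 0.1²) ≈ 3.9.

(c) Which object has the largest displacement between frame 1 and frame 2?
the yellow circle

(moved 3.9; next 3.5)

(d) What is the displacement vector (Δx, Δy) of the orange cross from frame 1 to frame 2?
(1.7, 0.9)

The orange cross was at (0.8, 4.6) in frame 1 and (2.5, 5.5) in frame 2.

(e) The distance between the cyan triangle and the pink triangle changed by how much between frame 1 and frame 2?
-1.6

Distance in frame 1: 7.8. Distance in frame 2: 6.2.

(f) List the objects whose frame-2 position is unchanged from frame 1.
none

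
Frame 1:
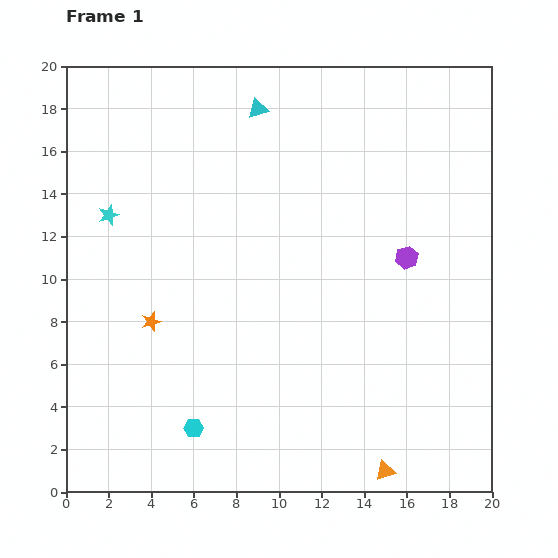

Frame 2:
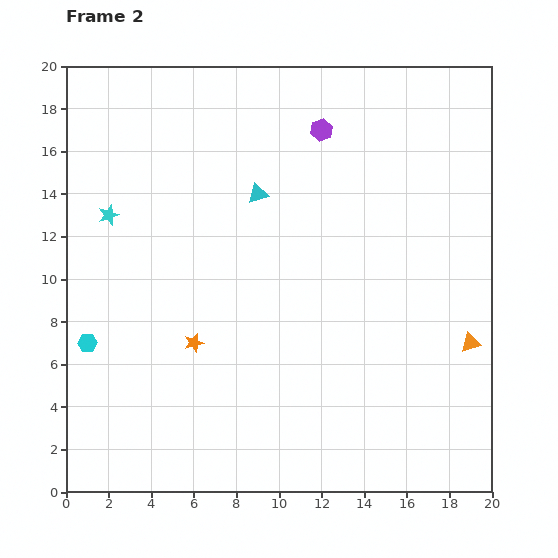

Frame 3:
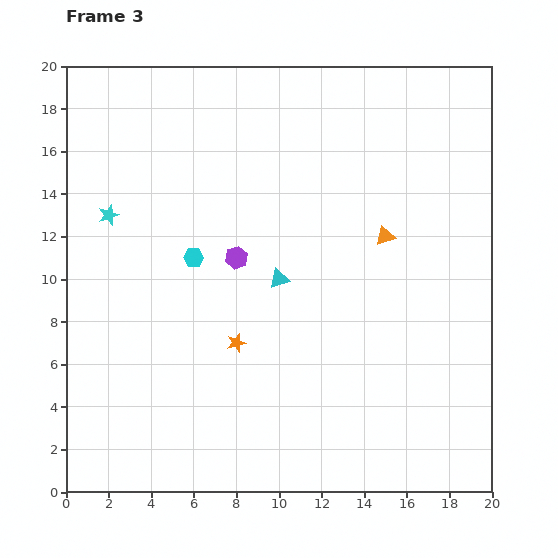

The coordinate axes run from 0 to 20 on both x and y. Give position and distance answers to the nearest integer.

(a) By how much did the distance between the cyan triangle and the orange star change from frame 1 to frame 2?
-3

Distance in frame 1: 11. Distance in frame 2: 8.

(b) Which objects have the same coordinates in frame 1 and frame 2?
the cyan star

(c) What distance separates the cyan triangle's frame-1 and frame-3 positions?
8

The cyan triangle moved from (9, 18) to (10, 10), a distance of √(1² + 8²) ≈ 8.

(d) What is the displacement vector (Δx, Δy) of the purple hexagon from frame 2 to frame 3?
(-4, -6)

The purple hexagon was at (12, 17) in frame 2 and (8, 11) in frame 3.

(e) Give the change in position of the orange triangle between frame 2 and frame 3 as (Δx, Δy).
(-4, 5)

The orange triangle was at (19, 7) in frame 2 and (15, 12) in frame 3.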